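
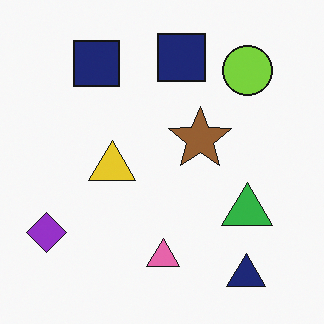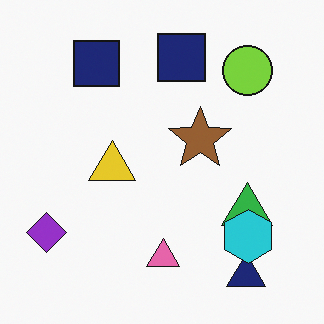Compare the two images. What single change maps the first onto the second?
Overlaid with an additional cyan hexagon.

A cyan hexagon appears in the second image that is absent from the first.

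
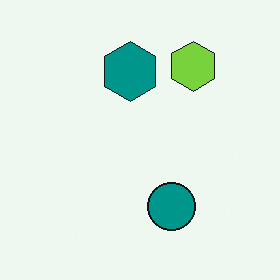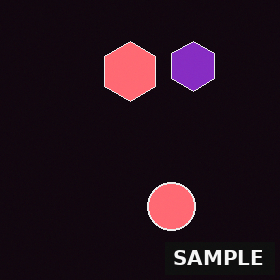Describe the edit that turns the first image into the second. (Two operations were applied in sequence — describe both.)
The transformation is: color-inverted (negative), then watermarked with the text "SAMPLE" in the lower-right corner.

The light background has become dark and every shape's color is its complement — a photographic negative. A dark label reading "SAMPLE" appears in the lower-right corner.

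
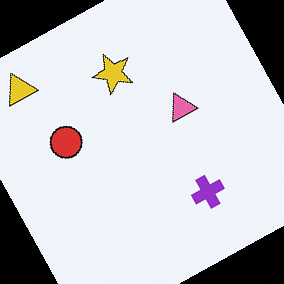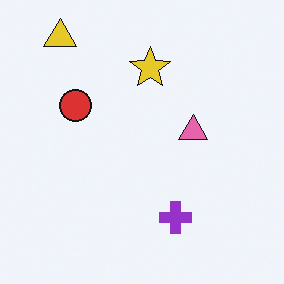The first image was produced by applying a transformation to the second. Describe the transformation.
The first image is the second rotated counter-clockwise by a clearly visible amount.

Every shape is tilted by the same angle and the image corners show triangular fill wedges — a whole-image rotation by a non-right angle.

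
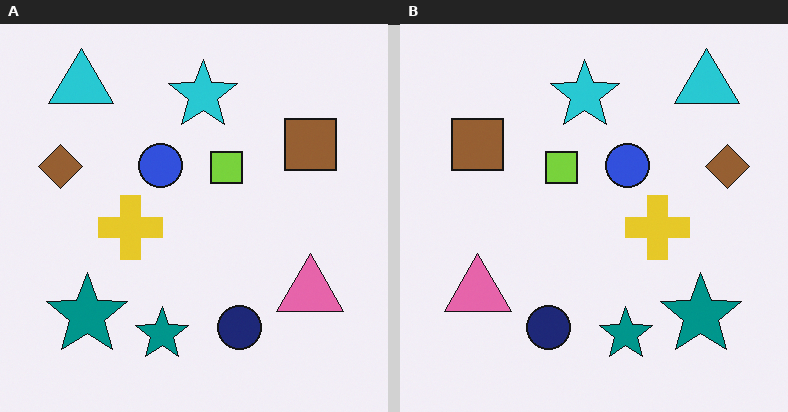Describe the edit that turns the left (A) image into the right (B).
The transformation is: flipped horizontally (left ↔ right).

The brown diamond is in the left of the left (A) image and the right of the right (B) — shapes on opposite sides of the vertical midline have swapped in a mirror flip.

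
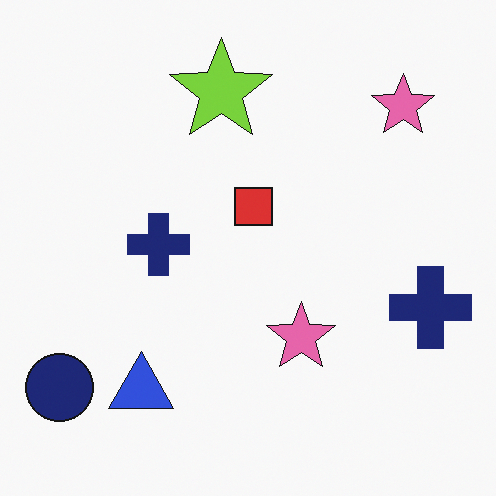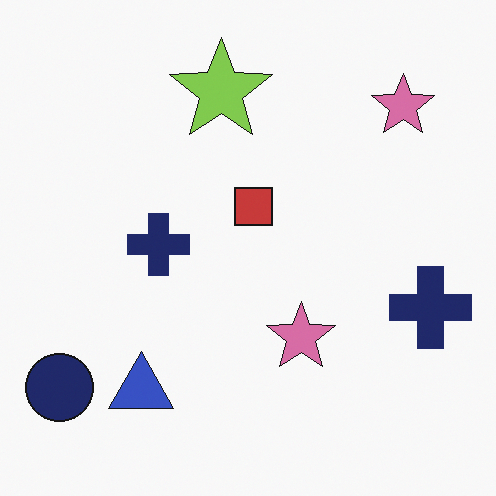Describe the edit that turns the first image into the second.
Slightly desaturated.

All colors are more muted and greyish — a global saturation change.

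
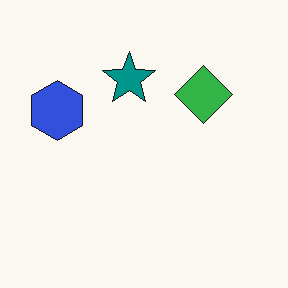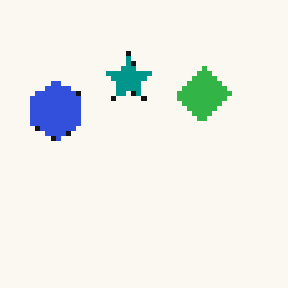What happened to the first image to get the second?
Mildly pixelated.

Shapes are reduced to large square blocks; fine edges and outlines are lost — a downscale-then-upscale (mosaic) effect.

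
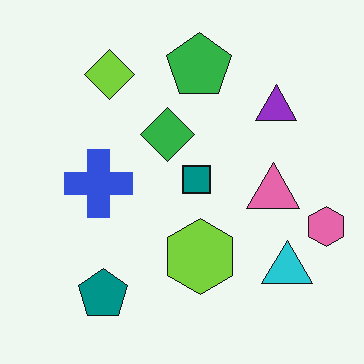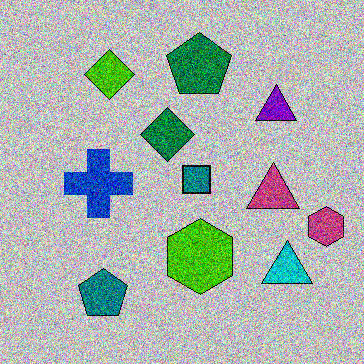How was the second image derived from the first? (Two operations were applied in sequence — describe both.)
It was aggressively posterized, then degraded with a thick layer of grain.

Each flat color has snapped to a coarser quantized level — most visibly, the near-white background has dropped to a flat grey. Random speckle covers the whole image, including the flat background.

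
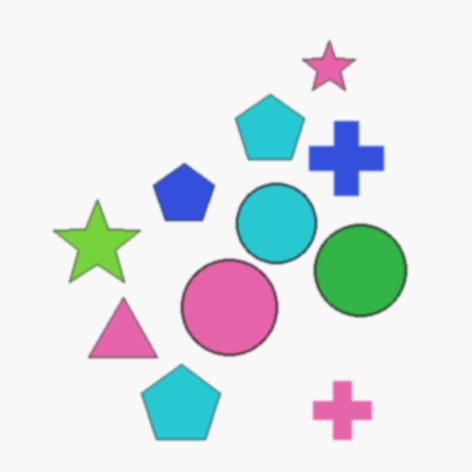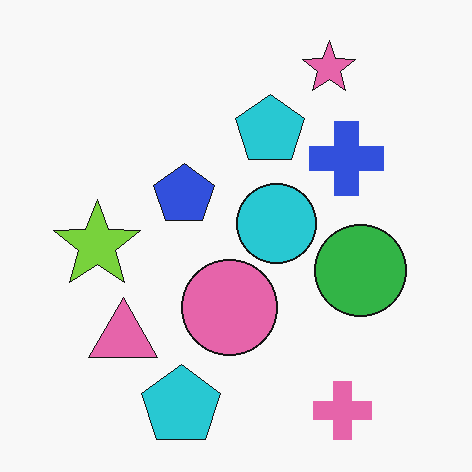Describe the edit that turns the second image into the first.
The transformation is: slightly softened.

Shape edges and outlines are uniformly softened across the whole image.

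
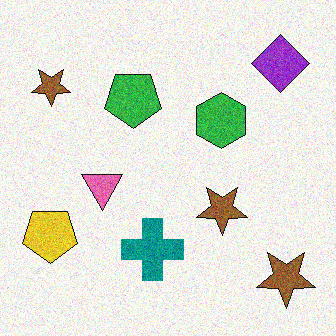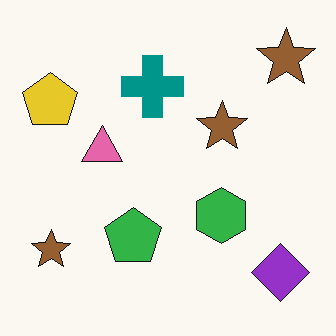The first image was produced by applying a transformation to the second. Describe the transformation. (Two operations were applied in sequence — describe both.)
It was degraded with visible gaussian noise, then flipped vertically (top ↔ bottom).

Random speckle covers the whole image, including the flat background. The purple diamond is in the bottom-right of the second image and the top-right of the first — shapes on opposite sides of the horizontal midline have swapped in a mirror flip.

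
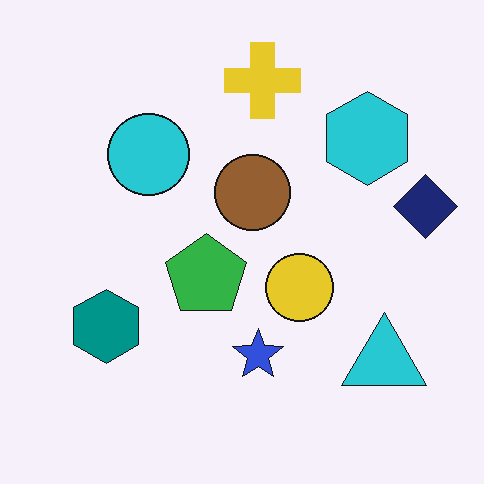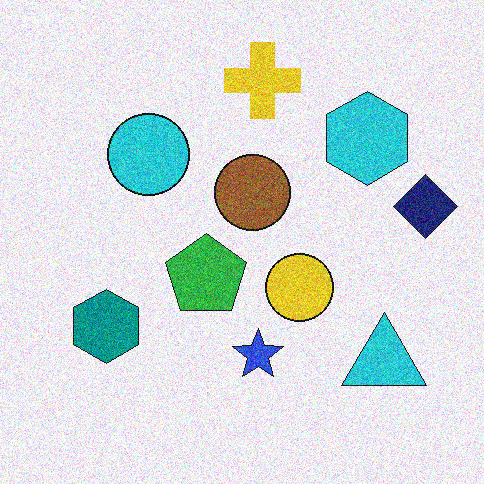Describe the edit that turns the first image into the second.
Degraded with moderate additive noise.

Random speckle covers the whole image, including the flat background.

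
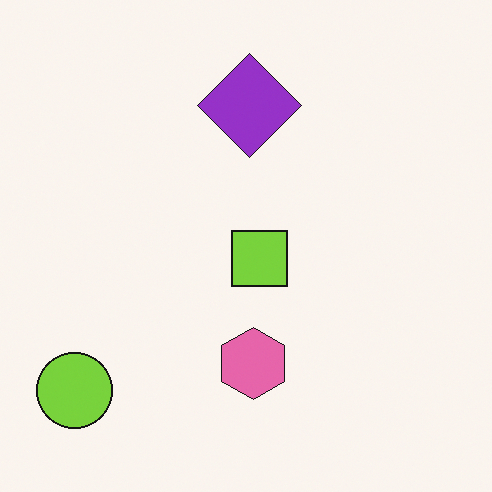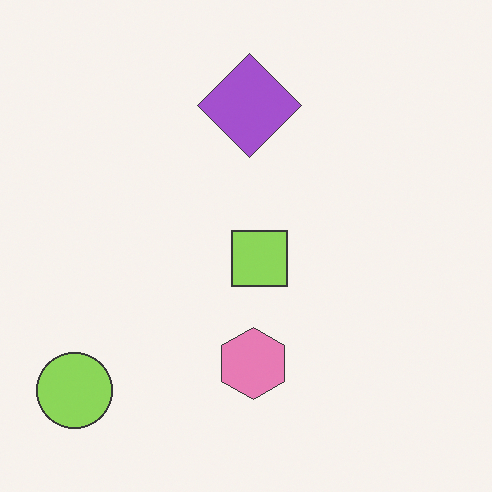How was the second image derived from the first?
The second image is the first given slightly reduced contrast.

Tones are pushed toward mid-grey across the whole image — a global contrast change.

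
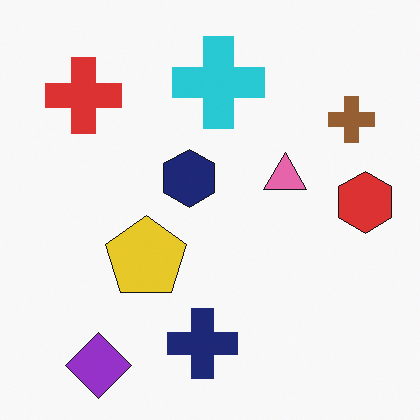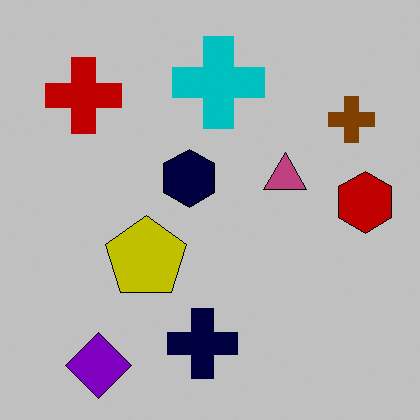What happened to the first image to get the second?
Aggressively posterized.

Each flat color has snapped to a coarser quantized level — most visibly, the near-white background has dropped to a flat grey.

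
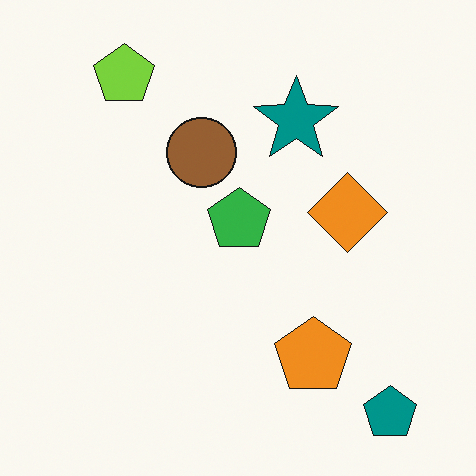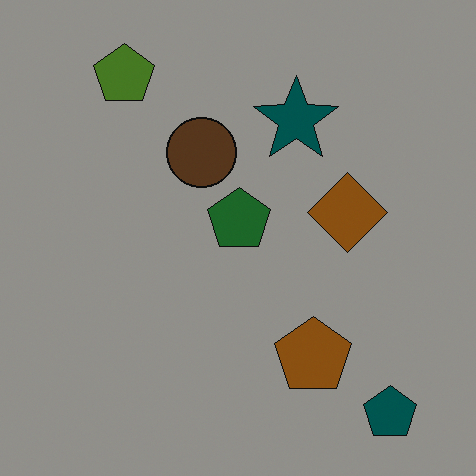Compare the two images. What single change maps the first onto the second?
The second image is the first substantially darkened.

Every pixel — background and shapes alike — is uniformly darkened.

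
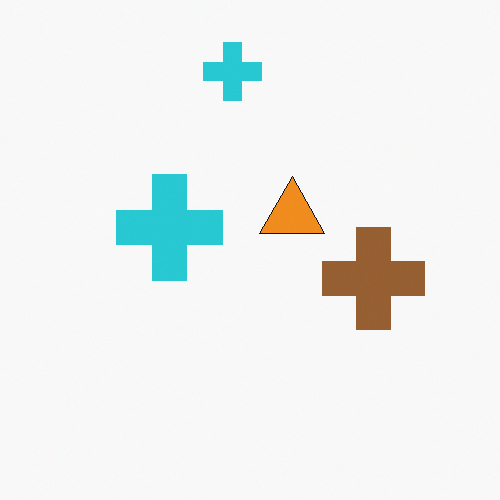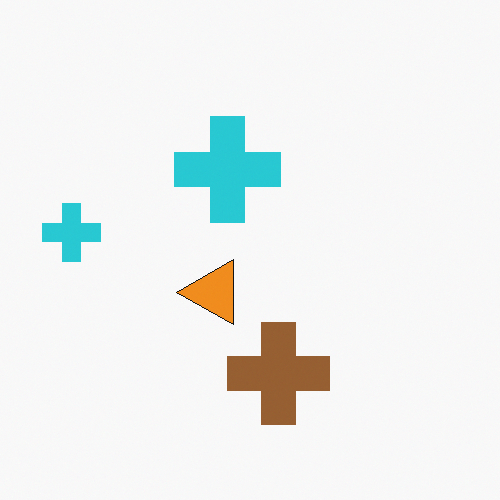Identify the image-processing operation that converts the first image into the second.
The image was transposed (reflected across the top-left ↔ bottom-right diagonal).

Shapes have swapped their row and column positions — what was in the top-right is now in the bottom-left — a diagonal reflection.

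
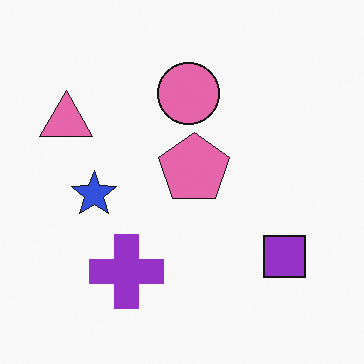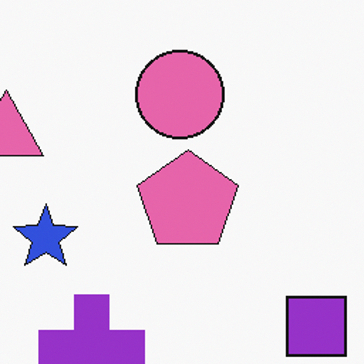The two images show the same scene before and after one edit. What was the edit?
The transformation is: cropped slightly and scaled back up.

The visible shapes are larger and the field of view is narrower; shapes near the original edges may be partly or wholly outside the frame — a crop-and-rescale.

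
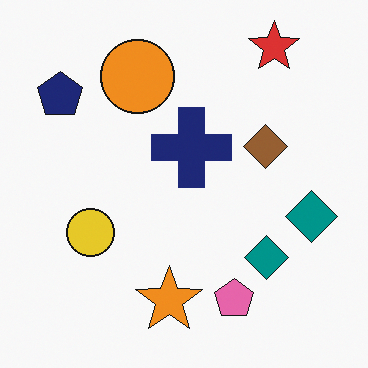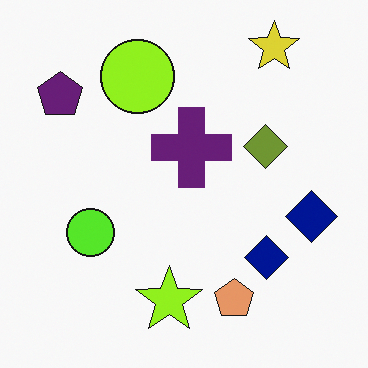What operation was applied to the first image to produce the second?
It was hue-shifted slightly.

Every shape's color has rotated by the same amount around the hue wheel — a uniform hue shift.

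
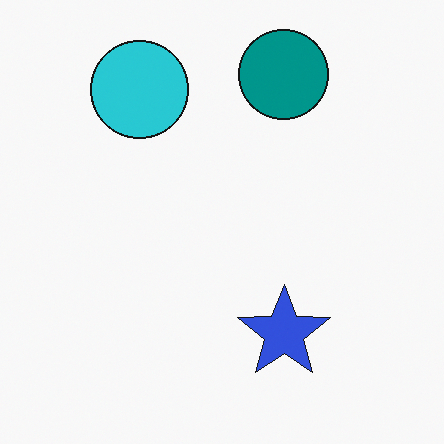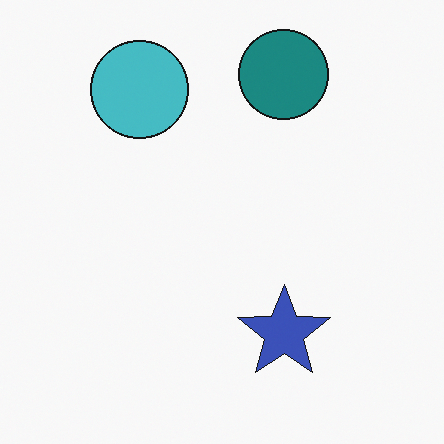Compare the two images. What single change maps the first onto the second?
This is the original image slightly desaturated.

All colors are more muted and greyish — a global saturation change.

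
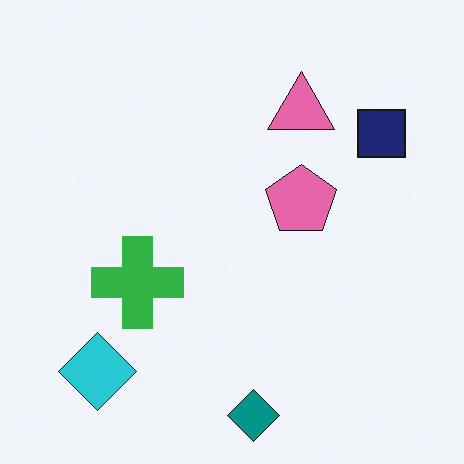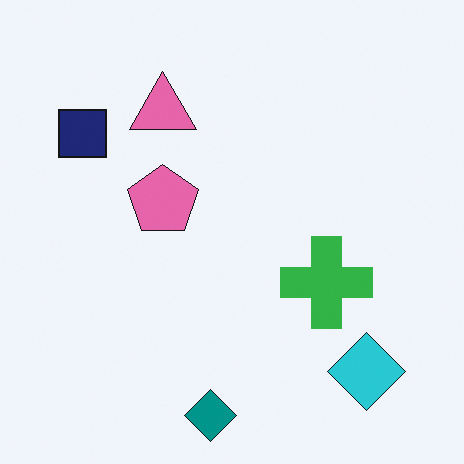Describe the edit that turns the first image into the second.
The image was flipped horizontally (left ↔ right).

The navy square is in the top-right of the first image and the top-left of the second — shapes on opposite sides of the vertical midline have swapped in a mirror flip.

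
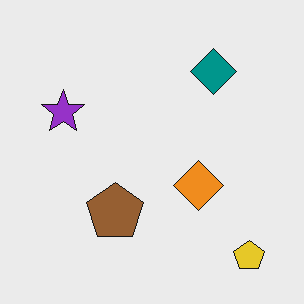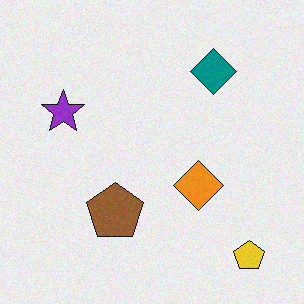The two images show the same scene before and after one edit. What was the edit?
The second image is the first degraded with light additive noise.

Random speckle covers the whole image, including the flat background.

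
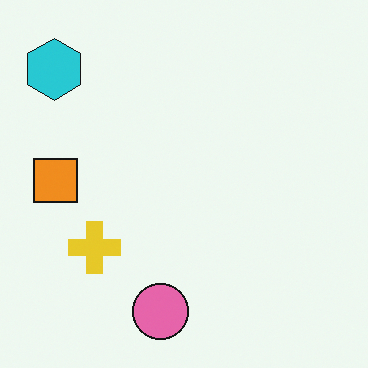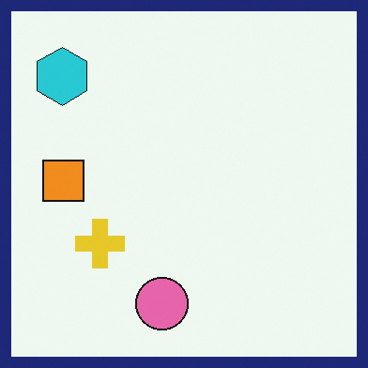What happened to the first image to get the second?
This is the original image framed with a navy border.

A solid navy frame runs around the edge of the second image, with the content slightly shrunk inside it.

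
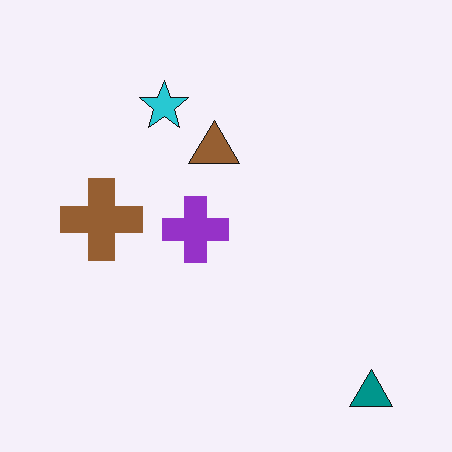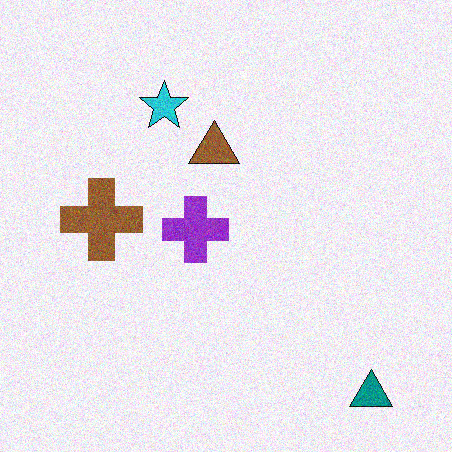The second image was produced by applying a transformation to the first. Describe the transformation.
The transformation is: degraded with visible gaussian noise.

Random speckle covers the whole image, including the flat background.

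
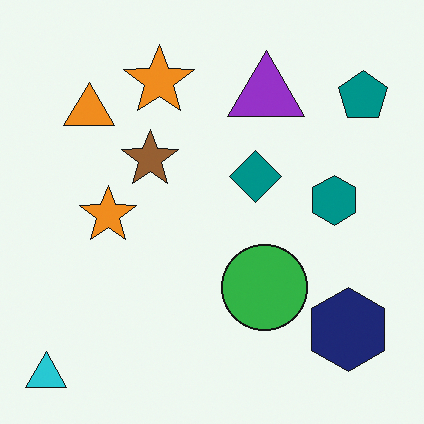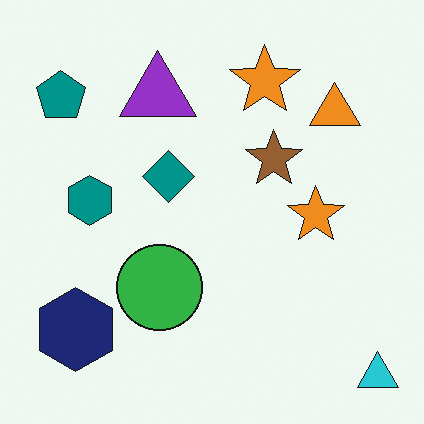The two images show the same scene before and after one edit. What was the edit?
The image was flipped horizontally (left ↔ right).

The cyan triangle is in the bottom-left of the first image and the bottom-right of the second — shapes on opposite sides of the vertical midline have swapped in a mirror flip.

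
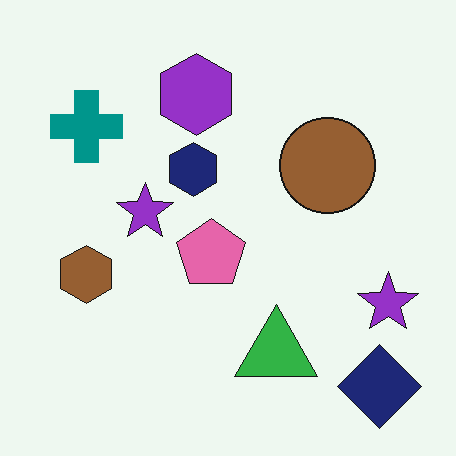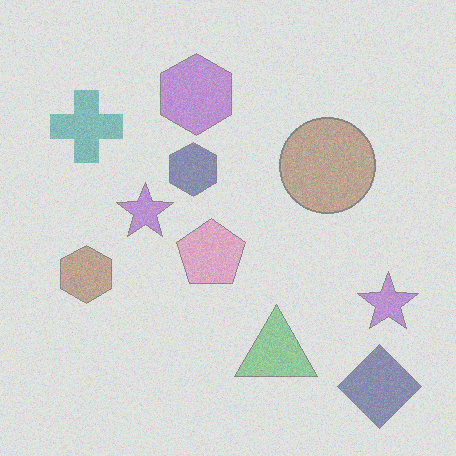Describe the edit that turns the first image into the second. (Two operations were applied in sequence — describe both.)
This is the original image degraded with a thick layer of grain, then washed out (contrast reduced).

Random speckle covers the whole image, including the flat background. Tones are pushed toward mid-grey across the whole image — a global contrast change.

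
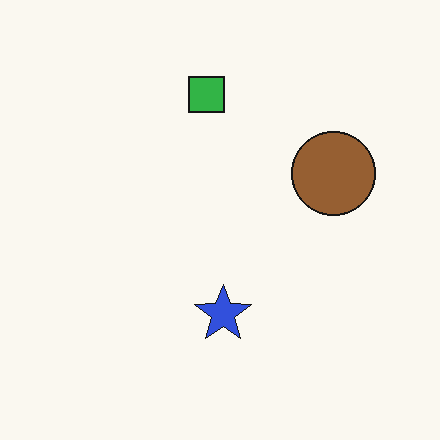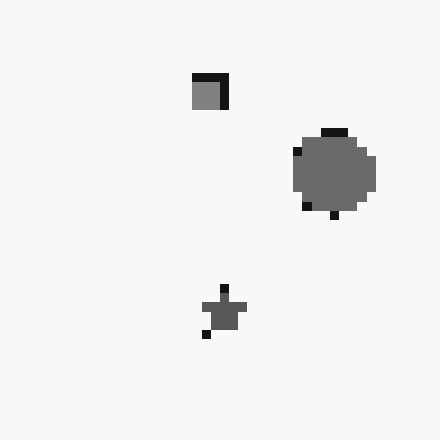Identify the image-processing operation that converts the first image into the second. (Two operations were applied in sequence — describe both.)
Converted to grayscale, then coarsely pixelated.

All color is removed — every shape is now a shade of grey. Shapes are reduced to large square blocks; fine edges and outlines are lost — a downscale-then-upscale (mosaic) effect.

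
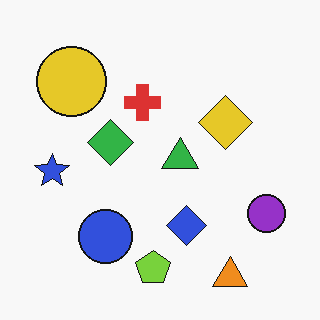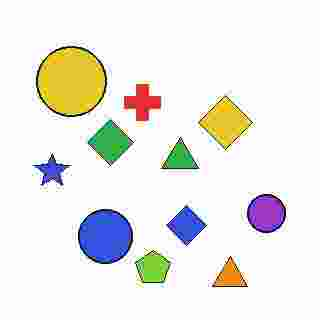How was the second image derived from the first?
Degraded with heavy JPEG compression.

Blocky 8×8 compression artifacts appear around shape edges and the flat background shows ringing — characteristic JPEG degradation.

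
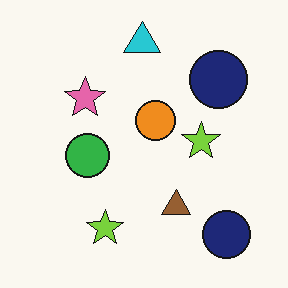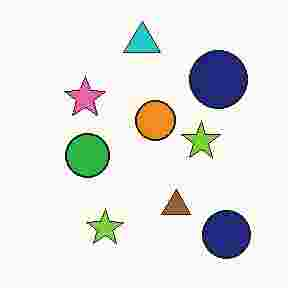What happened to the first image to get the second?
The second image is the first degraded with heavy JPEG compression.

Blocky 8×8 compression artifacts appear around shape edges and the flat background shows ringing — characteristic JPEG degradation.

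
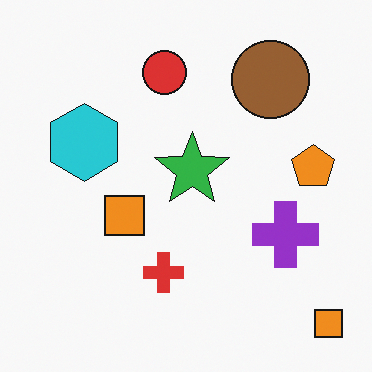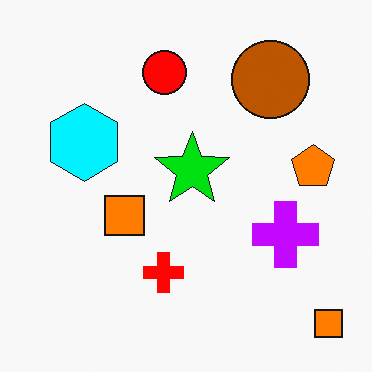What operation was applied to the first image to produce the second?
Made much more vivid (saturation change).

All colors are more vivid — a global saturation change.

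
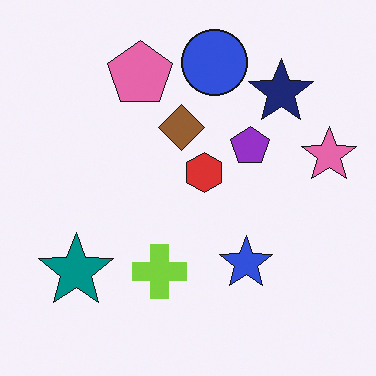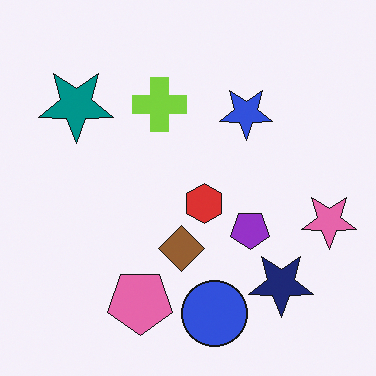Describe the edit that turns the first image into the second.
It was flipped vertically (top ↔ bottom).

The blue circle is in the top of the first image and the bottom of the second — shapes on opposite sides of the horizontal midline have swapped in a mirror flip.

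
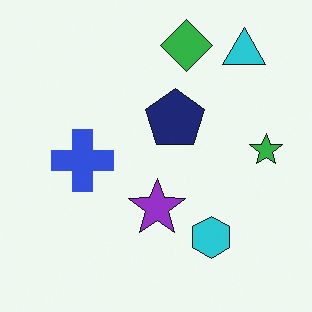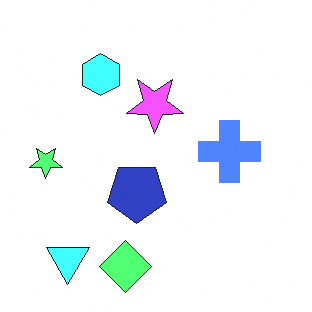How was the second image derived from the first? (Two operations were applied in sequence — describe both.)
It was rotated 180°, then noticeably brightened.

The cyan triangle sits in the top-right of the first image and the bottom-left of the second — consistent with a whole-image 180° rotation. Every pixel — background and shapes alike — is uniformly brightened.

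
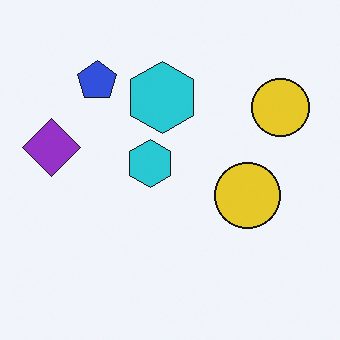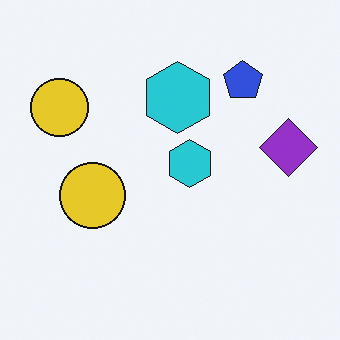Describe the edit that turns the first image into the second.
This is the original image flipped horizontally (left ↔ right).

The purple diamond is in the left of the first image and the right of the second — shapes on opposite sides of the vertical midline have swapped in a mirror flip.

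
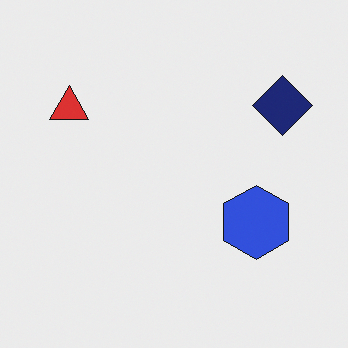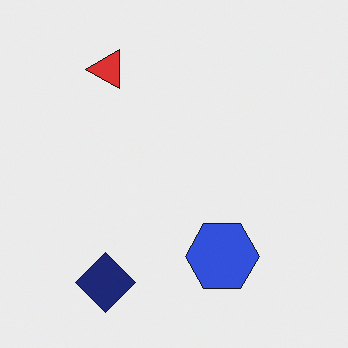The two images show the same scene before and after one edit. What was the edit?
The image was transposed (reflected across the top-left ↔ bottom-right diagonal).

Shapes have swapped their row and column positions — what was in the top-right is now in the bottom-left — a diagonal reflection.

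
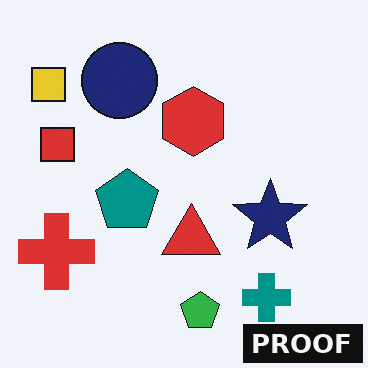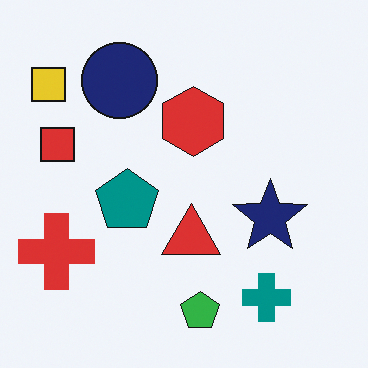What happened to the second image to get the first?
This is the original image watermarked with the text "PROOF" in the lower-right corner.

A dark label reading "PROOF" appears in the lower-right corner.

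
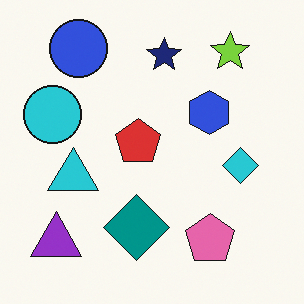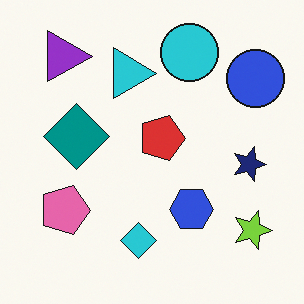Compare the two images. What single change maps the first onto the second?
The second image is the first rotated 90° clockwise.

The purple triangle sits in the bottom-left of the first image and the top-left of the second — consistent with a whole-image 90° clockwise rotation.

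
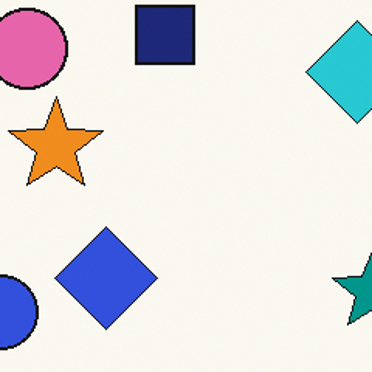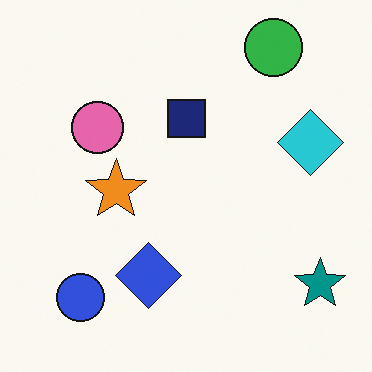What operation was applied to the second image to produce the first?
It was cropped to a modestly smaller region and rescaled.

The visible shapes are larger and the field of view is narrower; shapes near the original edges may be partly or wholly outside the frame — a crop-and-rescale.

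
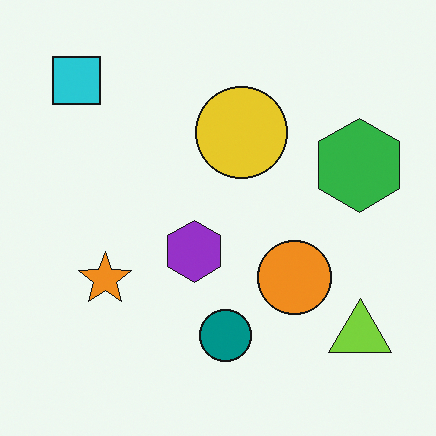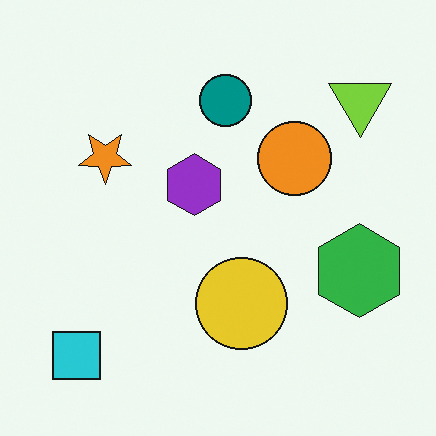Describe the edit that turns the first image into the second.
The transformation is: flipped vertically (top ↔ bottom).

The cyan square is in the top-left of the first image and the bottom-left of the second — shapes on opposite sides of the horizontal midline have swapped in a mirror flip.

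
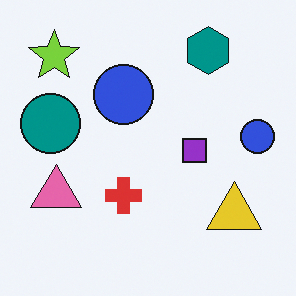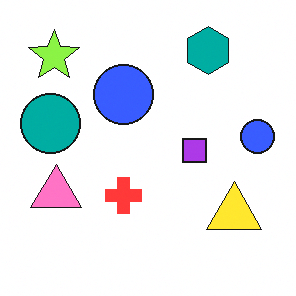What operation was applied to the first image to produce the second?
The transformation is: brightened a little.

Every pixel — background and shapes alike — is uniformly brightened.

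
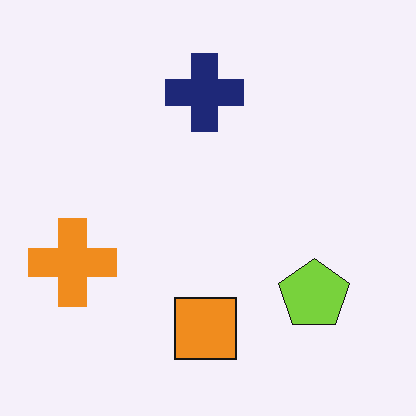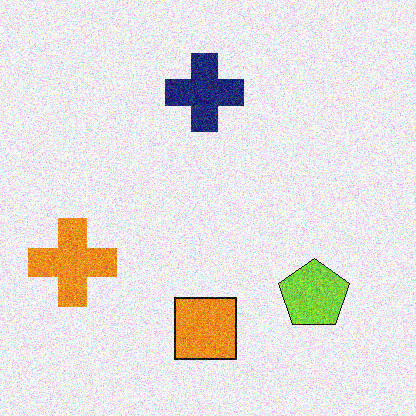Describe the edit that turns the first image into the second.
The image was degraded with moderate additive noise.

Random speckle covers the whole image, including the flat background.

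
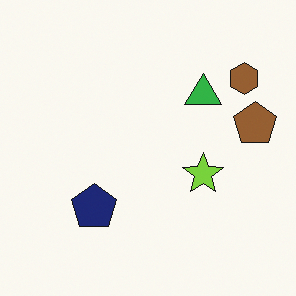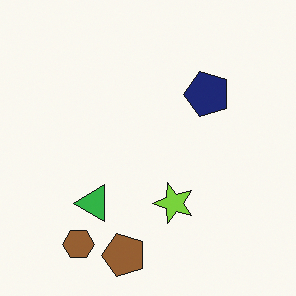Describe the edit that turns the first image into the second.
The transformation is: transposed (reflected across the top-left ↔ bottom-right diagonal).

Shapes have swapped their row and column positions — what was in the top-right is now in the bottom-left — a diagonal reflection.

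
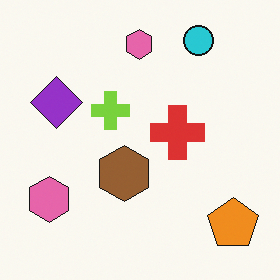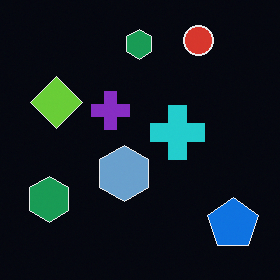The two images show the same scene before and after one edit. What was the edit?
The image was color-inverted (negative).

The light background has become dark and every shape's color is its complement — a photographic negative.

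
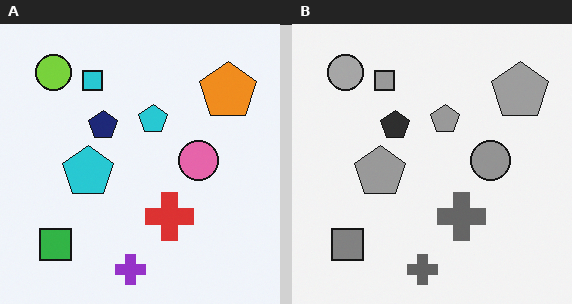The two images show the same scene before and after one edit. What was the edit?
The image was converted to grayscale.

All color is removed — every shape is now a shade of grey.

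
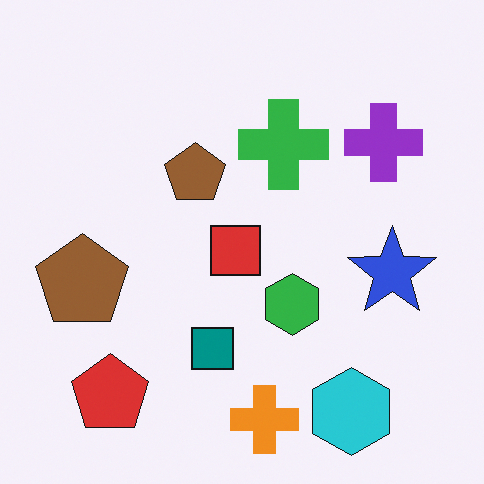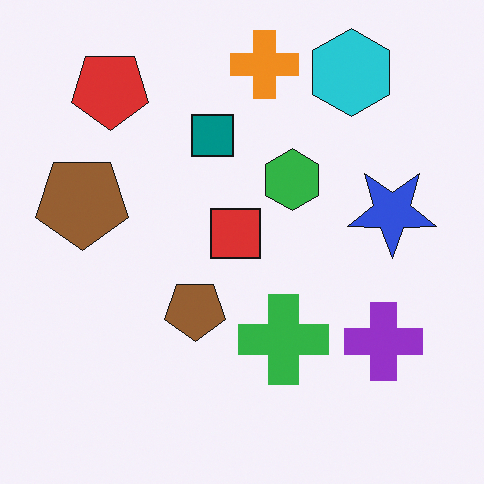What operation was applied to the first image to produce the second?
Flipped vertically (top ↔ bottom).

The orange cross is in the bottom of the first image and the top of the second — shapes on opposite sides of the horizontal midline have swapped in a mirror flip.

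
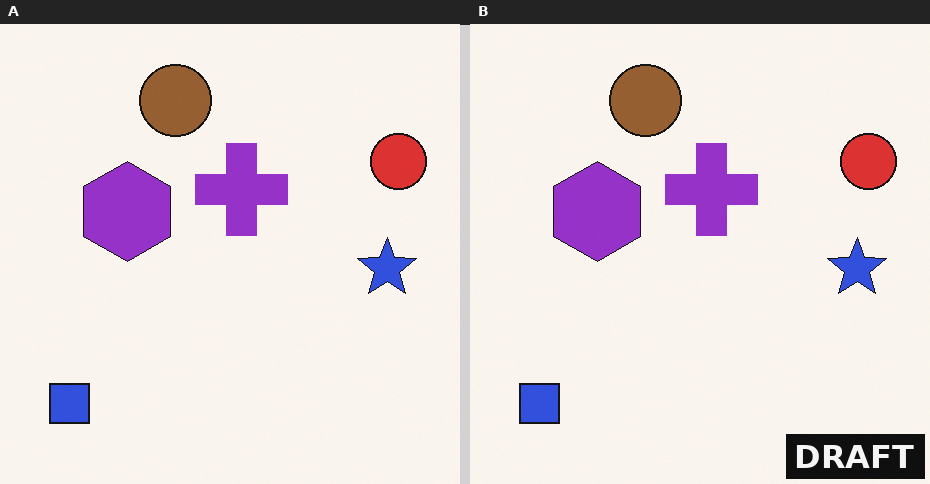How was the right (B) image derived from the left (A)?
The image was watermarked with the text "DRAFT" in the lower-right corner.

A dark label reading "DRAFT" appears in the lower-right corner.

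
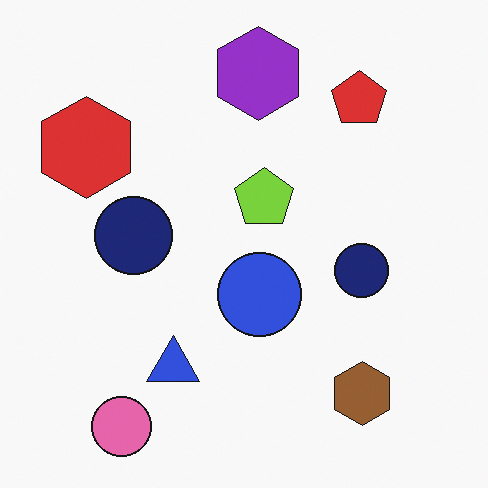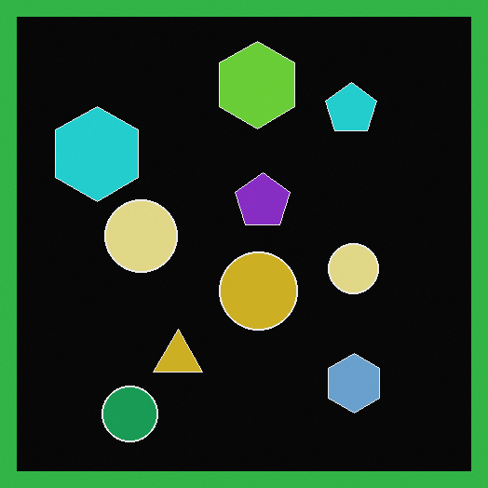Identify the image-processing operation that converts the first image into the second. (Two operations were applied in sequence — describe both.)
It was color-inverted (negative), then framed with a green border.

The light background has become dark and every shape's color is its complement — a photographic negative. A solid green frame runs around the edge of the second image, with the content slightly shrunk inside it.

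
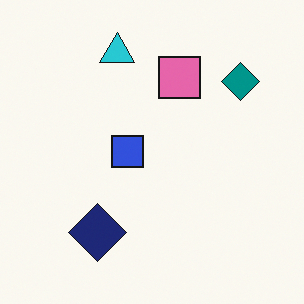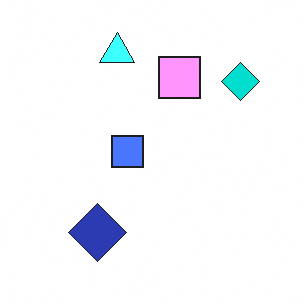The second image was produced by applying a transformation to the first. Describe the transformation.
This is the original image brightened a lot.

Every pixel — background and shapes alike — is uniformly brightened.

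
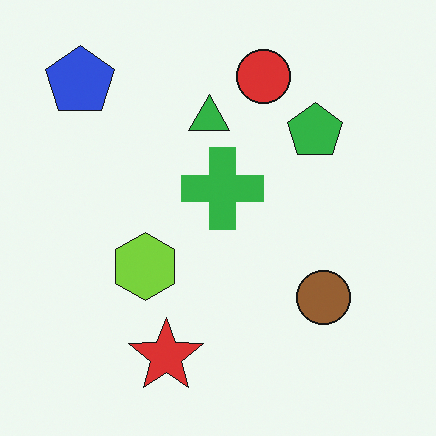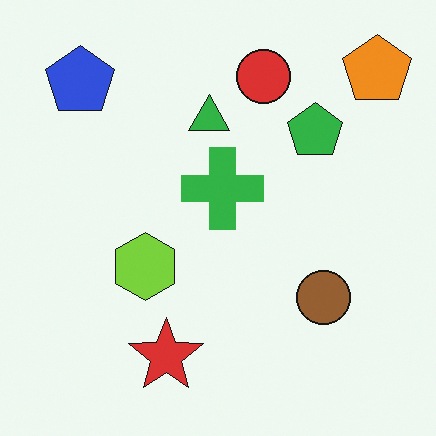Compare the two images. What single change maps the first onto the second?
This is the original image overlaid with an additional orange pentagon.

An orange pentagon appears in the second image that is absent from the first.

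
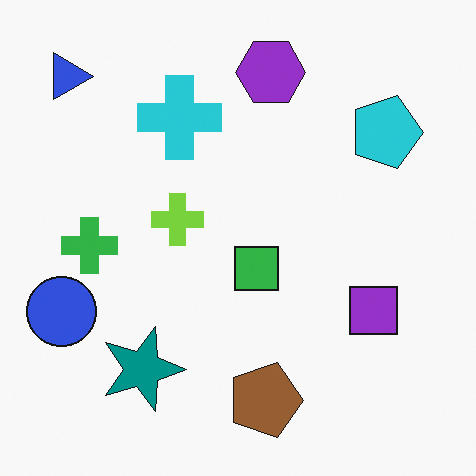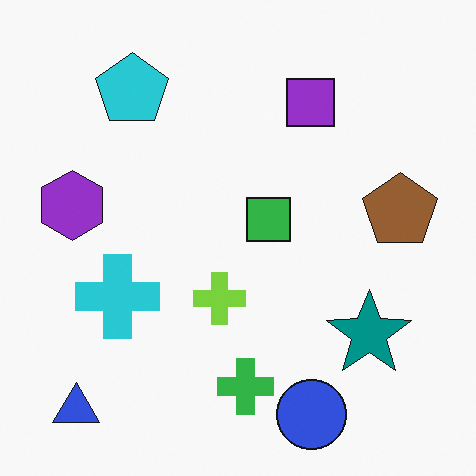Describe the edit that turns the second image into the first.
The transformation is: rotated 90° clockwise.

The blue triangle sits in the bottom-left of the second image and the top-left of the first — consistent with a whole-image 90° clockwise rotation.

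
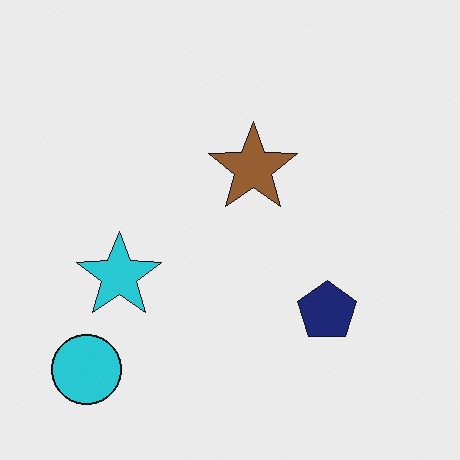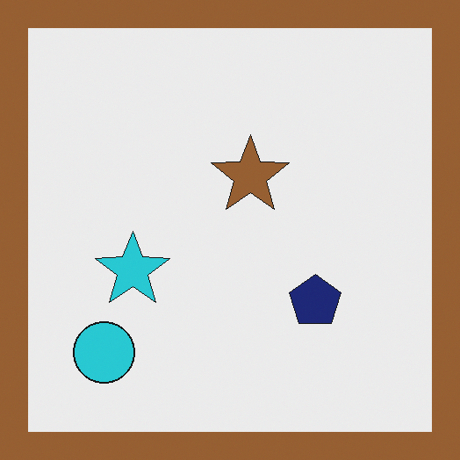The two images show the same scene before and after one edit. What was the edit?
The second image is the first framed with a brown border.

A solid brown frame runs around the edge of the second image, with the content slightly shrunk inside it.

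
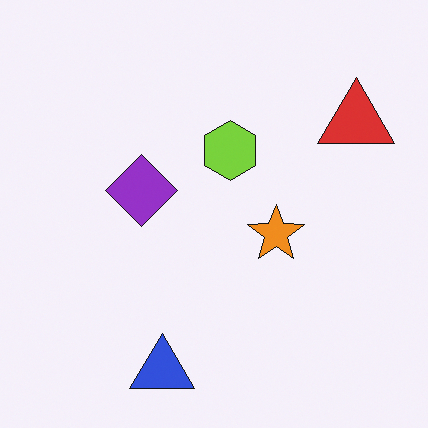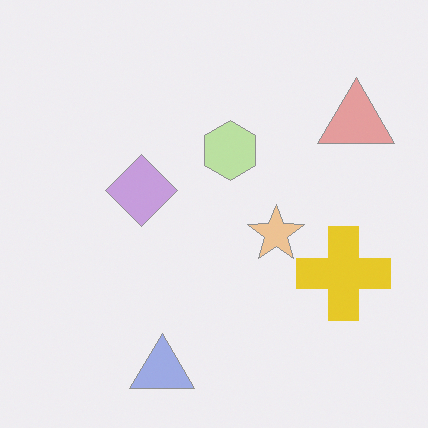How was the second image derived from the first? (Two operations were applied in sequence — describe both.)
This is the original image washed out (contrast reduced), then overlaid with an additional yellow cross.

Tones are pushed toward mid-grey across the whole image — a global contrast change. A yellow cross appears in the second image that is absent from the first.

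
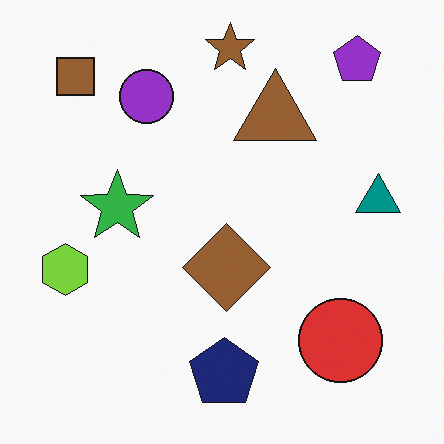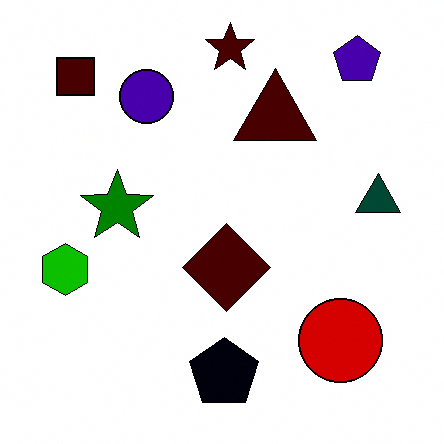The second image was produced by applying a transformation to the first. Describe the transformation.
The second image is the first boosted in contrast.

Tones are pushed away from mid-grey across the whole image — a global contrast change.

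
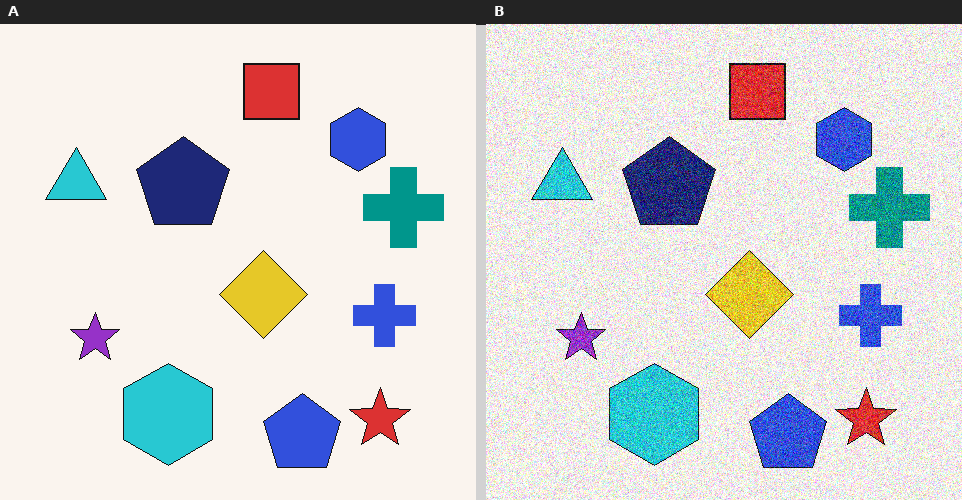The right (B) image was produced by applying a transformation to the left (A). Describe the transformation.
It was degraded with strong gaussian noise.

Random speckle covers the whole image, including the flat background.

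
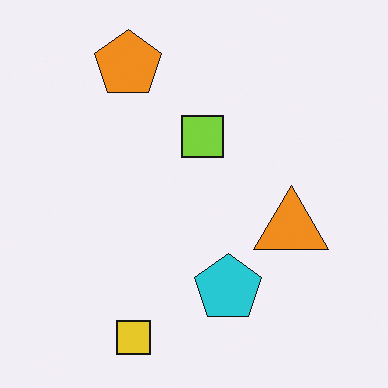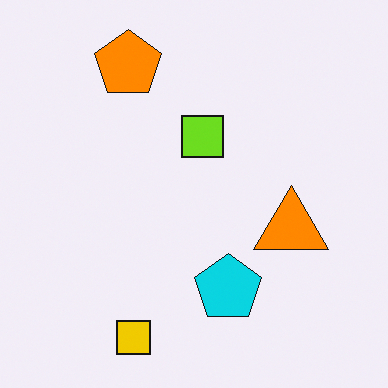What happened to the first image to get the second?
The image was slightly oversaturated.

All colors are more vivid — a global saturation change.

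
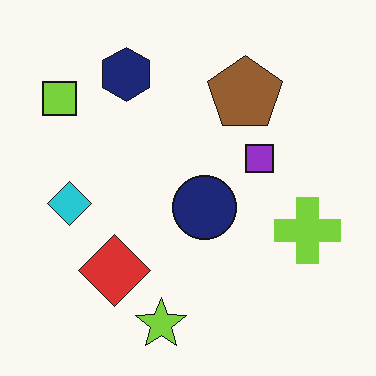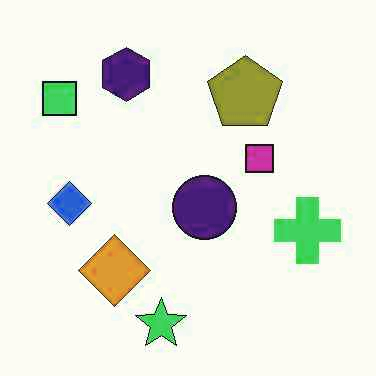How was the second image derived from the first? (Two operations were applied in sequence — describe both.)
This is the original image JPEG-compressed with visible artifacts, then hue-shifted slightly.

Blocky 8×8 compression artifacts appear around shape edges and the flat background shows ringing — characteristic JPEG degradation. Every shape's color has rotated by the same amount around the hue wheel — a uniform hue shift.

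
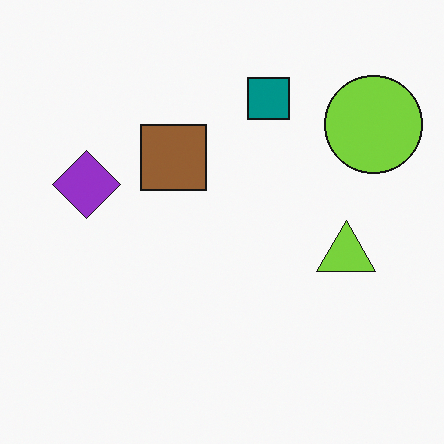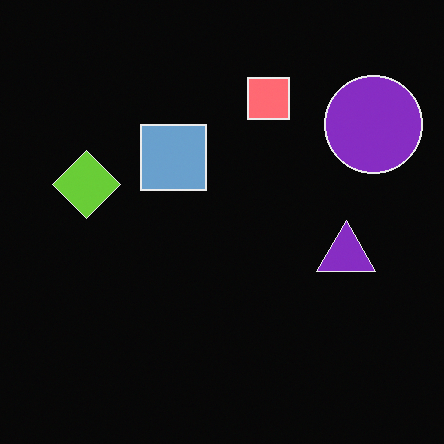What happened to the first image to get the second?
This is the original image color-inverted (negative).

The light background has become dark and every shape's color is its complement — a photographic negative.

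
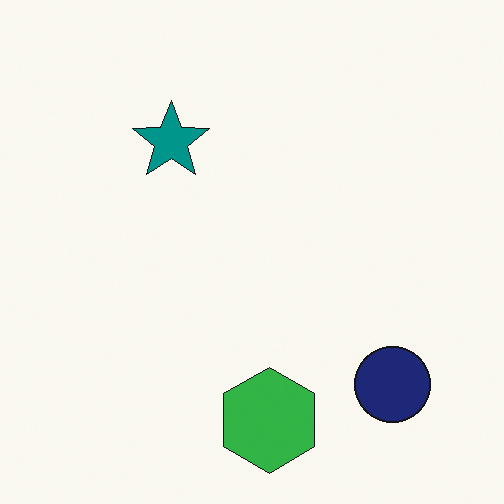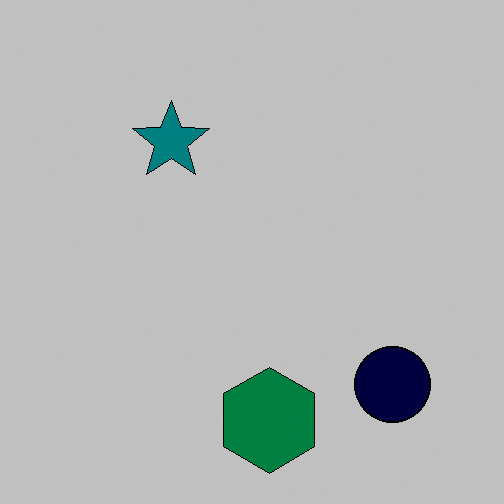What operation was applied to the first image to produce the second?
Heavily posterized to just a handful of flat colors.

Each flat color has snapped to a coarser quantized level — most visibly, the near-white background has dropped to a flat grey.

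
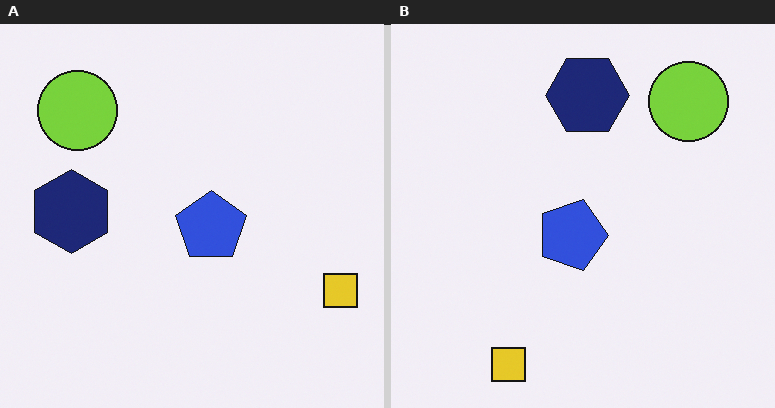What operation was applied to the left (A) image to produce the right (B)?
This is the original image rotated 90° clockwise.

The yellow square sits in the bottom-right of the left (A) image and the bottom-left of the right (B) — consistent with a whole-image 90° clockwise rotation.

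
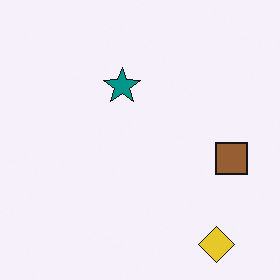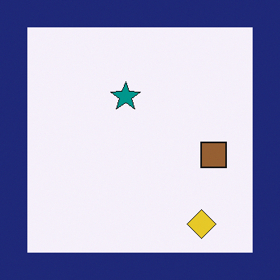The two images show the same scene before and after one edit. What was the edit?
The transformation is: framed with a navy border.

A solid navy frame runs around the edge of the second image, with the content slightly shrunk inside it.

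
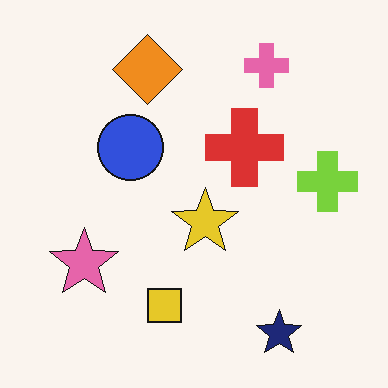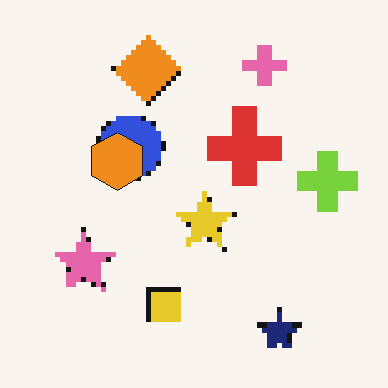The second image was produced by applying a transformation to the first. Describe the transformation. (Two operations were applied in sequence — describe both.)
The image was lightly pixelated (a mild mosaic effect), then overlaid with an additional orange hexagon.

Shapes are reduced to large square blocks; fine edges and outlines are lost — a downscale-then-upscale (mosaic) effect. An orange hexagon appears in the second image that is absent from the first.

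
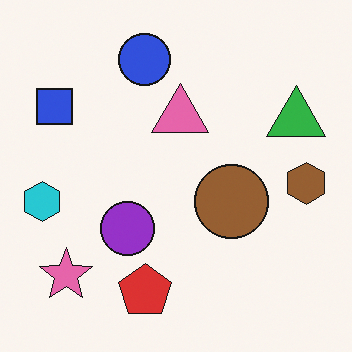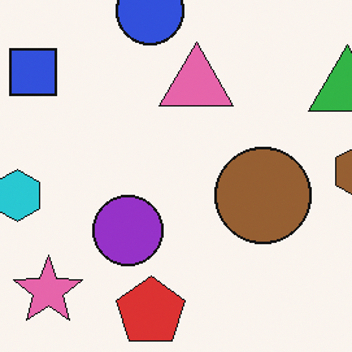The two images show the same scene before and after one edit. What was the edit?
The transformation is: cropped slightly and scaled back up.

The visible shapes are larger and the field of view is narrower; shapes near the original edges may be partly or wholly outside the frame — a crop-and-rescale.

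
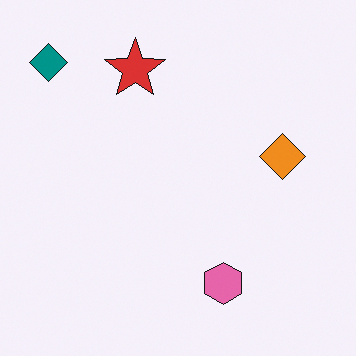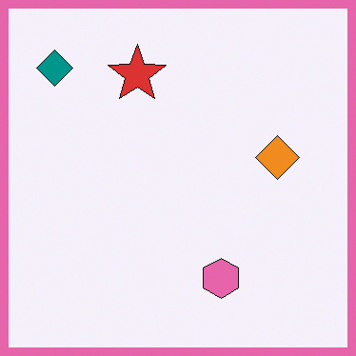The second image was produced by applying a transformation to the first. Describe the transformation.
This is the original image framed with a pink border.

A solid pink frame runs around the edge of the second image, with the content slightly shrunk inside it.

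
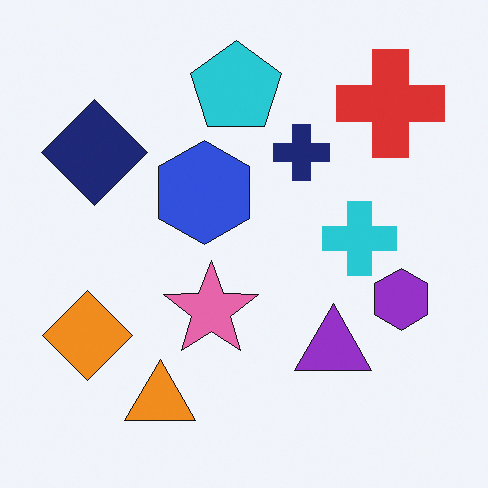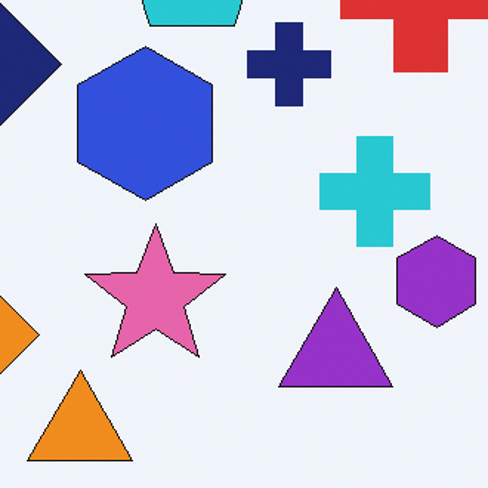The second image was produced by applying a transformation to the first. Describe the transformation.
Cropped to a modestly smaller region and rescaled.

The visible shapes are larger and the field of view is narrower; shapes near the original edges may be partly or wholly outside the frame — a crop-and-rescale.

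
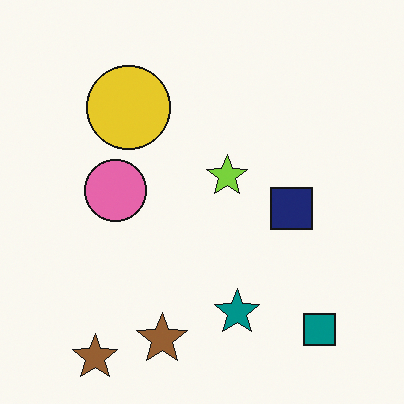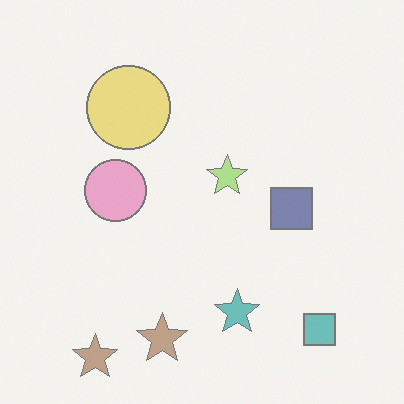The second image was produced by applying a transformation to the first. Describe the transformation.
The transformation is: given much lower contrast.

Tones are pushed toward mid-grey across the whole image — a global contrast change.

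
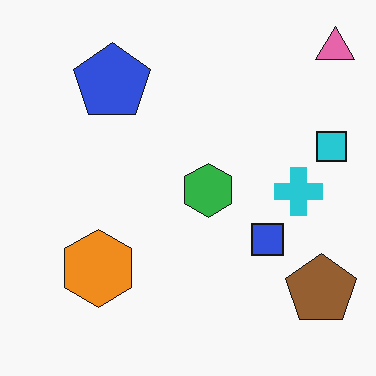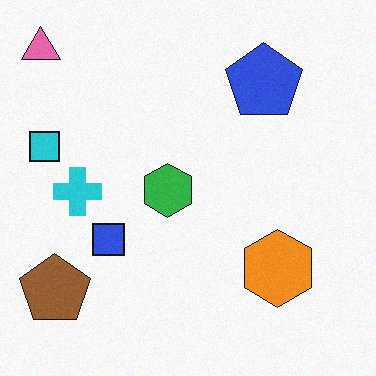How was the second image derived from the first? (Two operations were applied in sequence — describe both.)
Flipped horizontally (left ↔ right), then degraded with a light layer of grain.

The pink triangle is in the top-right of the first image and the top-left of the second — shapes on opposite sides of the vertical midline have swapped in a mirror flip. Random speckle covers the whole image, including the flat background.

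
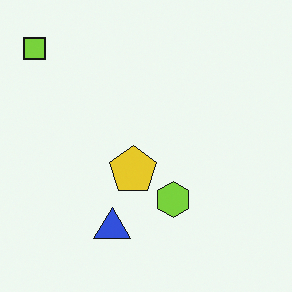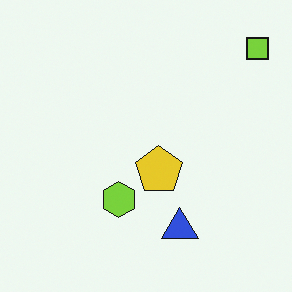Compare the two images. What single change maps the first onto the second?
It was flipped horizontally (left ↔ right).

The lime square is in the top-left of the first image and the top-right of the second — shapes on opposite sides of the vertical midline have swapped in a mirror flip.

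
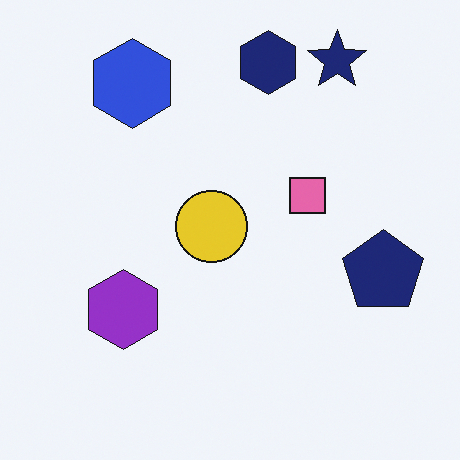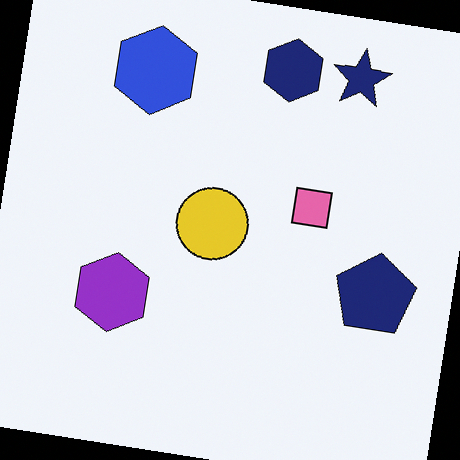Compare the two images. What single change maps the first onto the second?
The transformation is: rotated clockwise by a slight angle.

Every shape is tilted by the same angle and the image corners show triangular fill wedges — a whole-image rotation by a non-right angle.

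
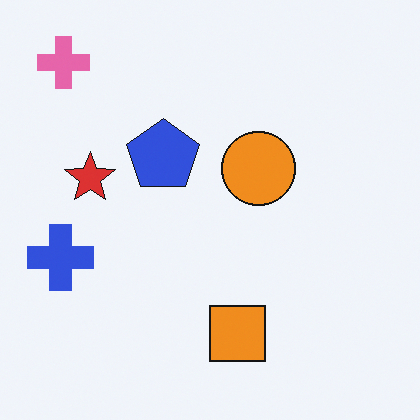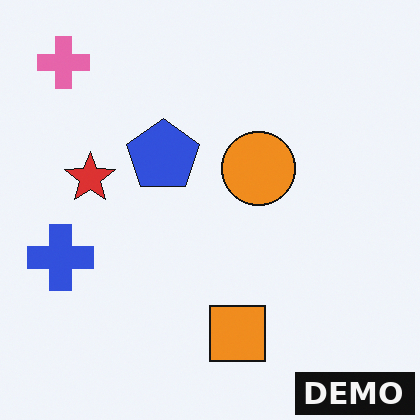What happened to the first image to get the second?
Watermarked with the text "DEMO" in the lower-right corner.

A dark label reading "DEMO" appears in the lower-right corner.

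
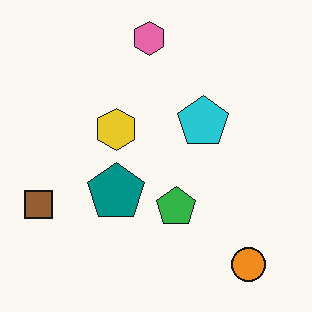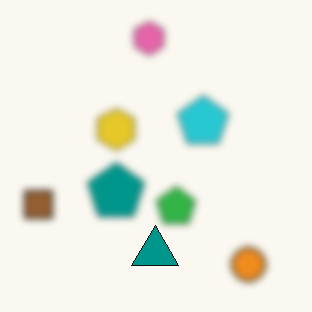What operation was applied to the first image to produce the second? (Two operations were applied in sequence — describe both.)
The image was noticeably gaussian-blurred, then overlaid with an additional teal triangle.

Shape edges and outlines are uniformly softened across the whole image. A teal triangle appears in the second image that is absent from the first.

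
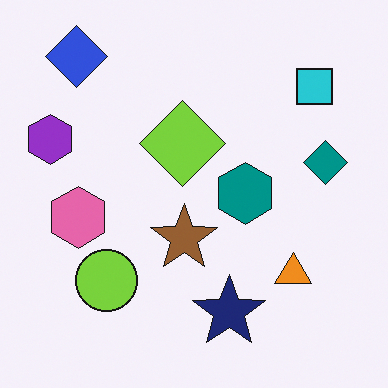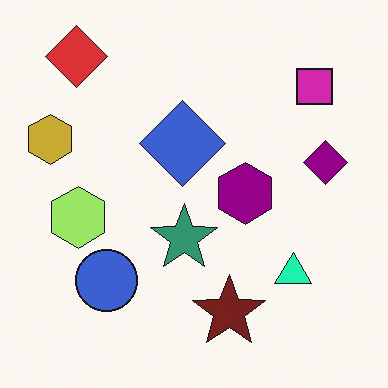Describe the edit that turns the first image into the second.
The transformation is: hue-shifted through roughly a third of the color wheel.

Every shape's color has rotated by the same amount around the hue wheel — a uniform hue shift.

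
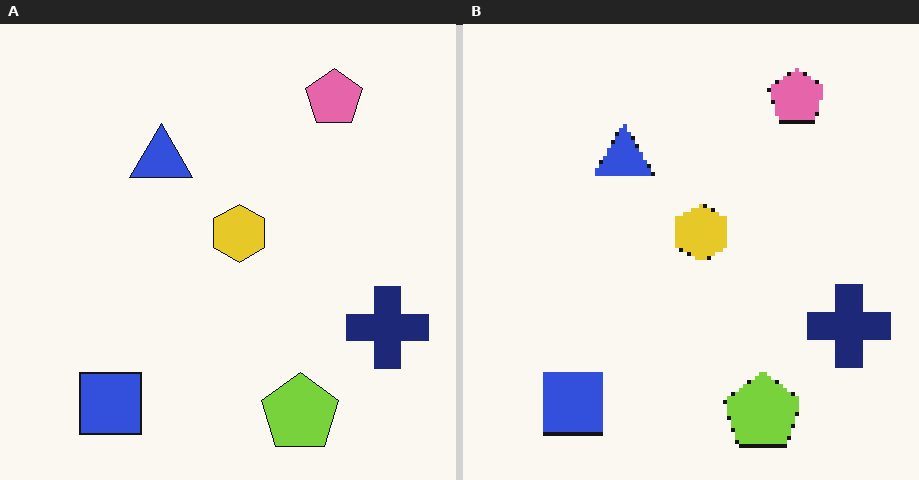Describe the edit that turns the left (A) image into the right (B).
This is the original image mildly pixelated.

Shapes are reduced to large square blocks; fine edges and outlines are lost — a downscale-then-upscale (mosaic) effect.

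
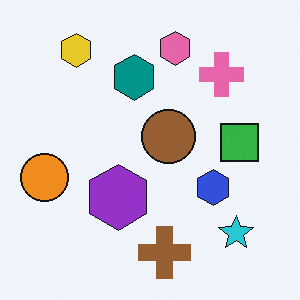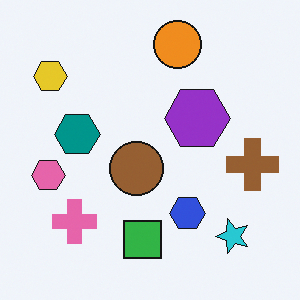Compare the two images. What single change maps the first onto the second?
The second image is the first transposed (reflected across the top-left ↔ bottom-right diagonal).

Shapes have swapped their row and column positions — what was in the top-right is now in the bottom-left — a diagonal reflection.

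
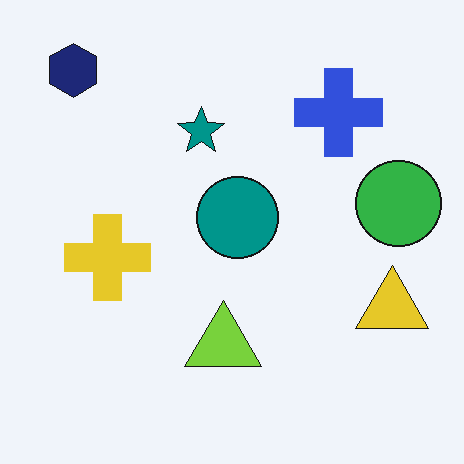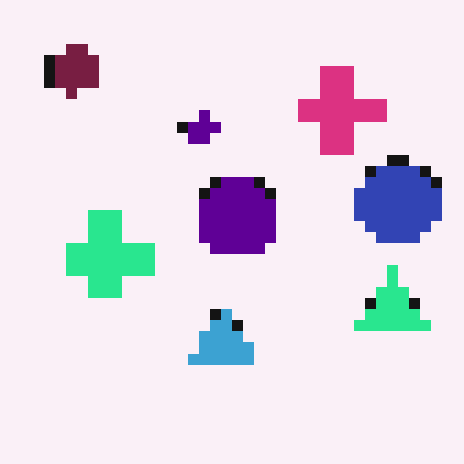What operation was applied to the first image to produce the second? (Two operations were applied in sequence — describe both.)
Hue-shifted by a moderate amount, then coarsely pixelated.

Every shape's color has rotated by the same amount around the hue wheel — a uniform hue shift. Shapes are reduced to large square blocks; fine edges and outlines are lost — a downscale-then-upscale (mosaic) effect.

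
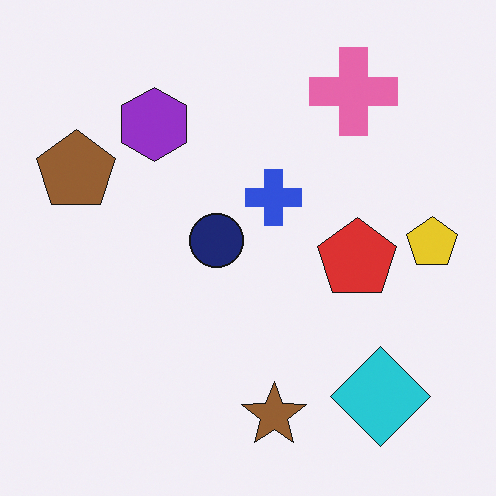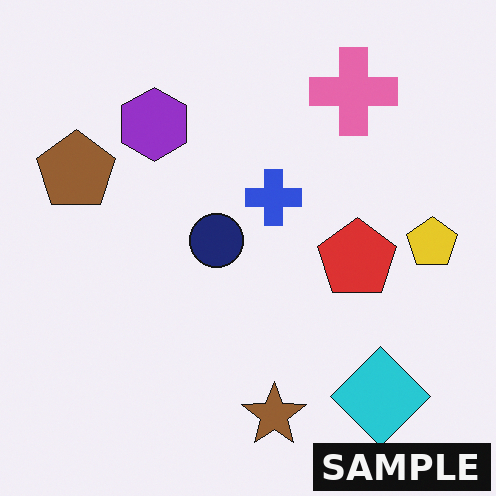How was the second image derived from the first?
It was watermarked with the text "SAMPLE" in the lower-right corner.

A dark label reading "SAMPLE" appears in the lower-right corner.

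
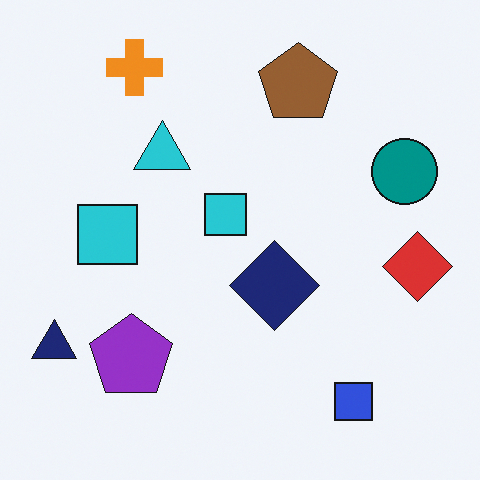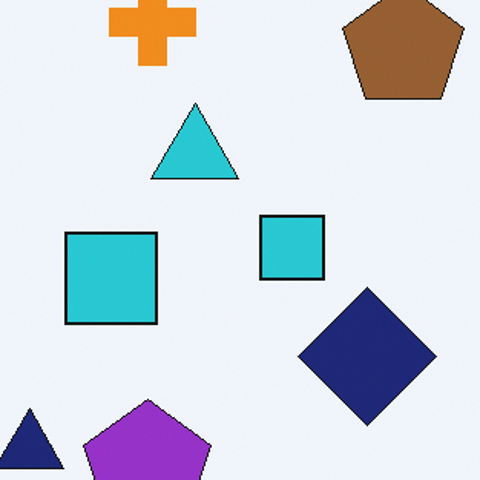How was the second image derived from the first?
It was cropped slightly and scaled back up.

The visible shapes are larger and the field of view is narrower; shapes near the original edges may be partly or wholly outside the frame — a crop-and-rescale.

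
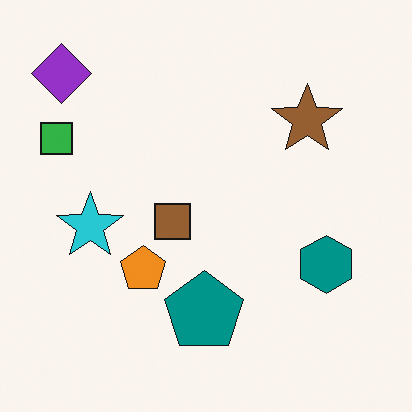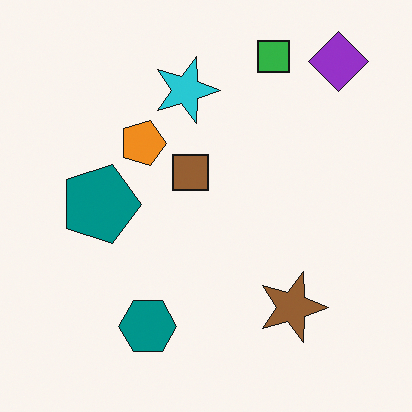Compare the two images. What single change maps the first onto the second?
The transformation is: rotated 90° clockwise.

The purple diamond sits in the top-left of the first image and the top-right of the second — consistent with a whole-image 90° clockwise rotation.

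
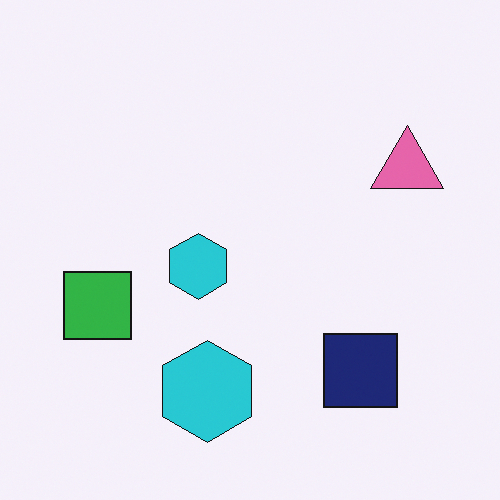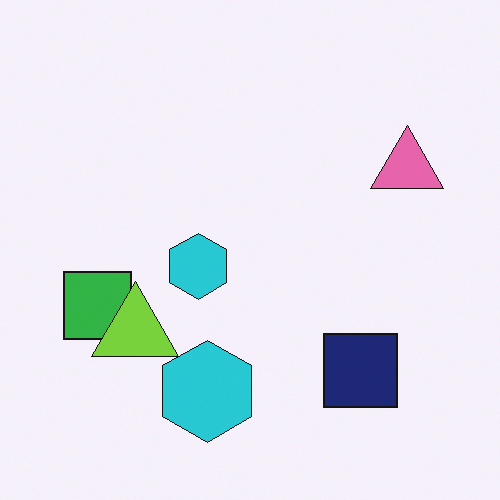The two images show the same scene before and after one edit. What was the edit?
The image was overlaid with an additional lime triangle.

A lime triangle appears in the second image that is absent from the first.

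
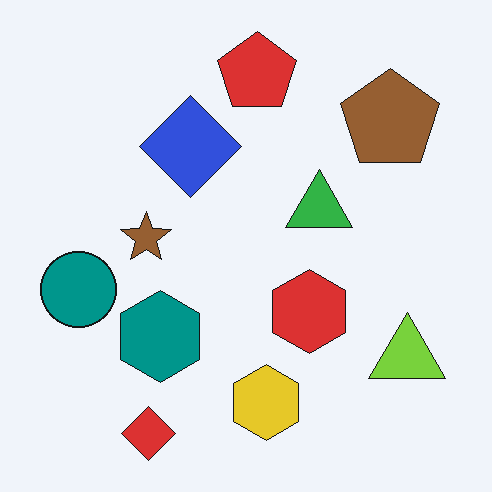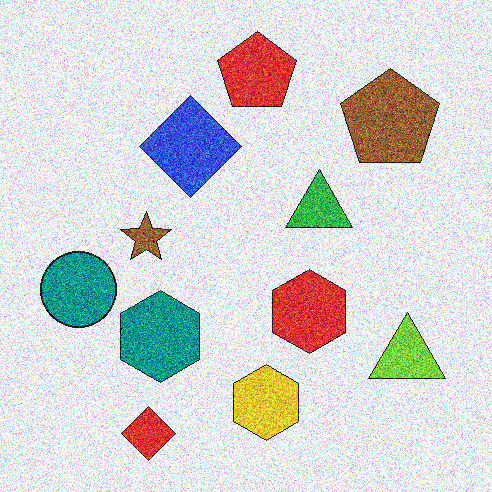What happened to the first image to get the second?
The image was degraded with strong gaussian noise.

Random speckle covers the whole image, including the flat background.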